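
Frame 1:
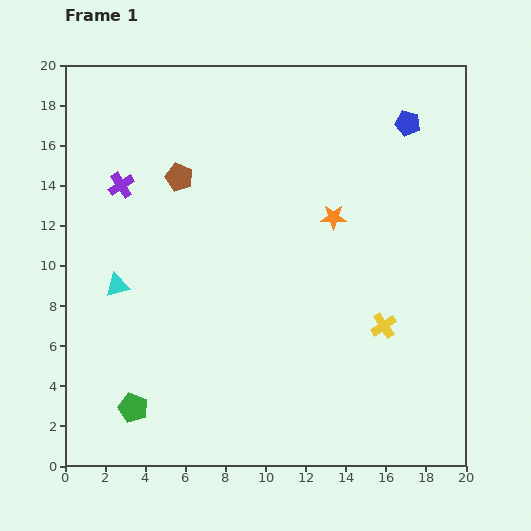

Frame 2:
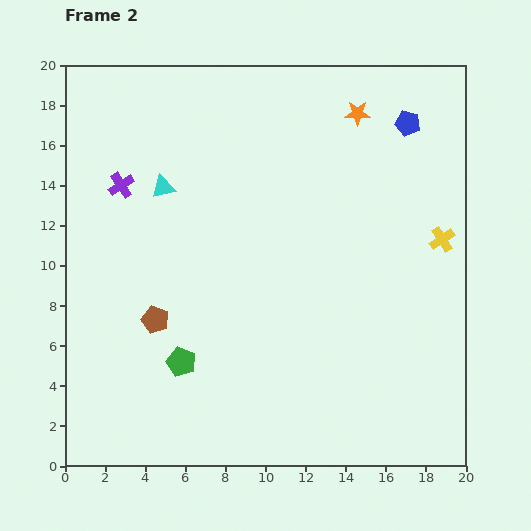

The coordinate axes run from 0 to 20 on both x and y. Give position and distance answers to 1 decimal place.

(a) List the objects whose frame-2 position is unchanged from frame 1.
the purple cross, the blue pentagon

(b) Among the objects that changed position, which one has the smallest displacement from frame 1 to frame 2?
the green pentagon

(moved 3.3)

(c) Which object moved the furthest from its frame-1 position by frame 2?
the brown pentagon

(moved 7.2; next 5.4)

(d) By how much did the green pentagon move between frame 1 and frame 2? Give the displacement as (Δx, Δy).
(2.4, 2.3)

The green pentagon was at (3.4, 2.9) in frame 1 and (5.8, 5.2) in frame 2.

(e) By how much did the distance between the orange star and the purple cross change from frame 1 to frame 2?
+1.6

Distance in frame 1: 10.7. Distance in frame 2: 12.3.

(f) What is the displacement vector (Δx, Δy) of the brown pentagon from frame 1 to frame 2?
(-1.2, -7.1)

The brown pentagon was at (5.7, 14.4) in frame 1 and (4.5, 7.3) in frame 2.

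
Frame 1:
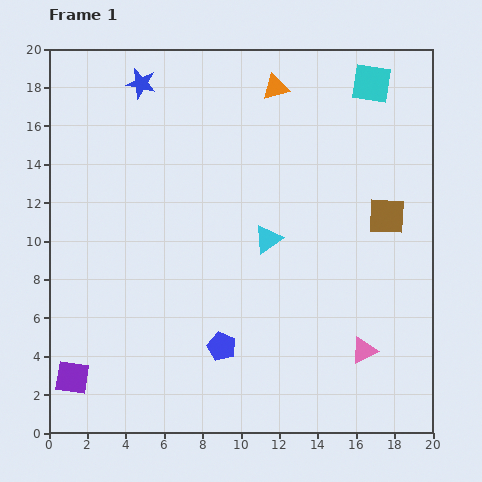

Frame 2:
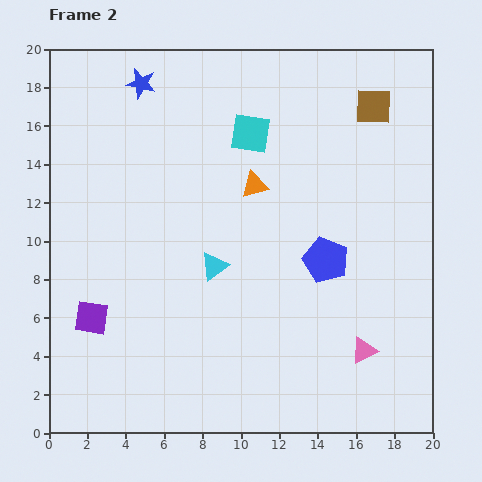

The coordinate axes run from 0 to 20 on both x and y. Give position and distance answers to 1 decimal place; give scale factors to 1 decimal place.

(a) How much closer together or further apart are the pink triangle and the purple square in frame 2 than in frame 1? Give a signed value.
-1.0

Distance in frame 1: 15.3. Distance in frame 2: 14.3.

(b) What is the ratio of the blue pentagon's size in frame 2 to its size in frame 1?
1.6×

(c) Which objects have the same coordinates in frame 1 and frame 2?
the pink triangle, the blue star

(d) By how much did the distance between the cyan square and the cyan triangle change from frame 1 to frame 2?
-2.5

Distance in frame 1: 9.7. Distance in frame 2: 7.2.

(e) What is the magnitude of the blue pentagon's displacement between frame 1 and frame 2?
7.0

The blue pentagon moved from (9.0, 4.5) to (14.4, 9.0), a distance of √(5.4² + 4.5²) ≈ 7.0.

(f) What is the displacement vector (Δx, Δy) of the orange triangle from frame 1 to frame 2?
(-1.1, -5.1)

The orange triangle was at (11.8, 18.0) in frame 1 and (10.7, 12.9) in frame 2.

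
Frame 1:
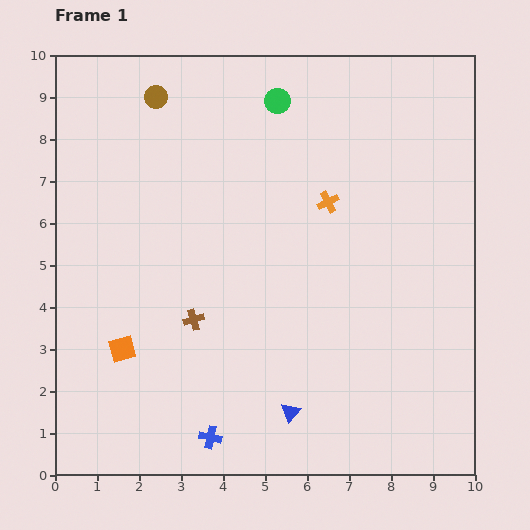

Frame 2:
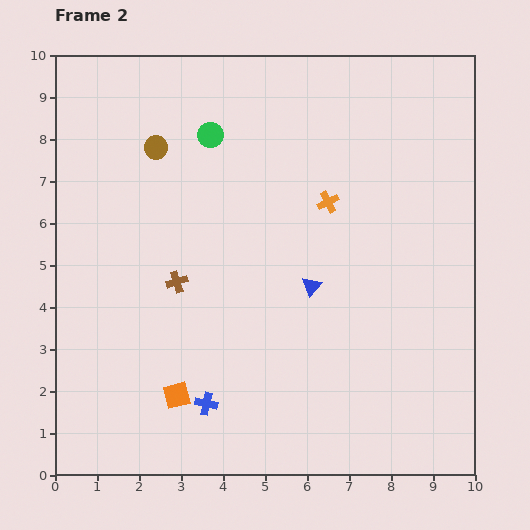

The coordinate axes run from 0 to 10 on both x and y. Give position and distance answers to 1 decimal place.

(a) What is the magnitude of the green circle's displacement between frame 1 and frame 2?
1.8

The green circle moved from (5.3, 8.9) to (3.7, 8.1), a distance of √(1.6² + 0.8²) ≈ 1.8.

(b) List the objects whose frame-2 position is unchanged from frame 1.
the orange cross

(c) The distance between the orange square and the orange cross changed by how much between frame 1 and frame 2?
-0.2

Distance in frame 1: 6.0. Distance in frame 2: 5.8.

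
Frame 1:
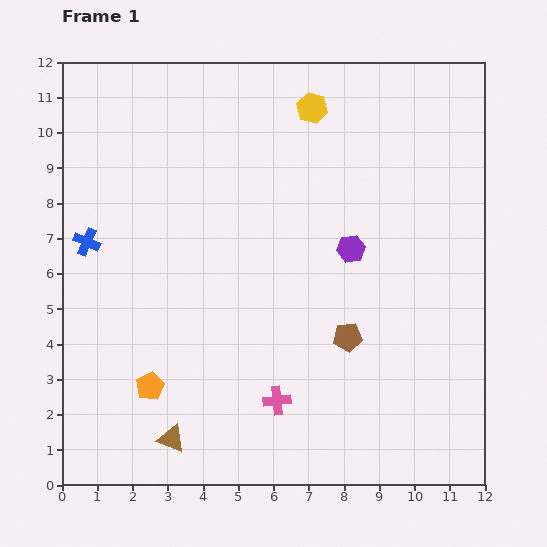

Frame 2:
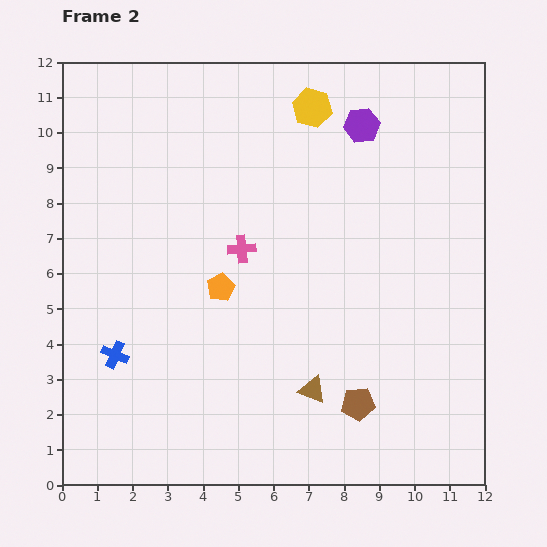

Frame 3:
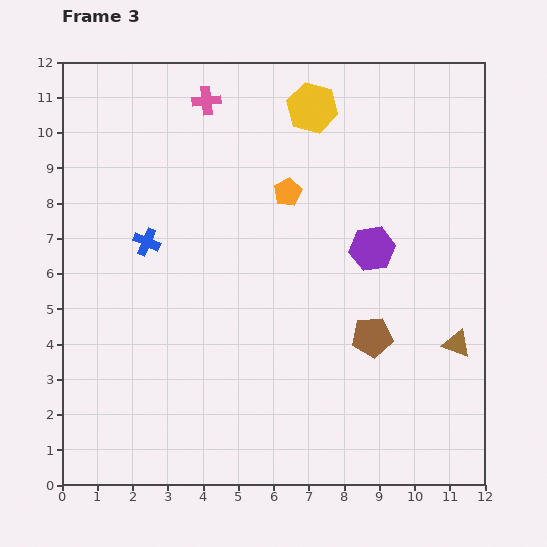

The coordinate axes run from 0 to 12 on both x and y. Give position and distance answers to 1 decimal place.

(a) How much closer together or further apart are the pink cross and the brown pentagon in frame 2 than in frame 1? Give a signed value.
+2.8

Distance in frame 1: 2.7. Distance in frame 2: 5.5.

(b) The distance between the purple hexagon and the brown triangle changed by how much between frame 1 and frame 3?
-3.8

Distance in frame 1: 7.4. Distance in frame 3: 3.6.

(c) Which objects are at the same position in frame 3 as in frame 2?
the yellow hexagon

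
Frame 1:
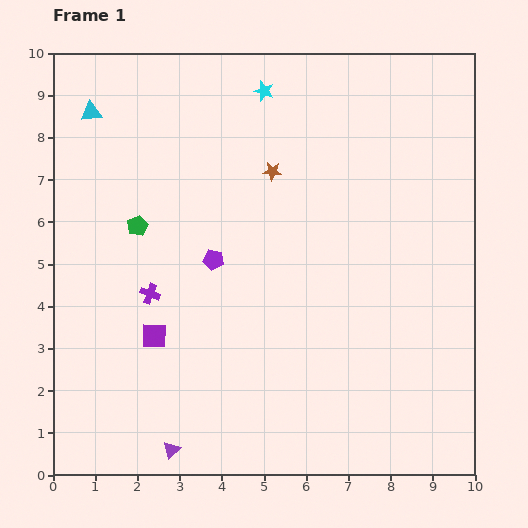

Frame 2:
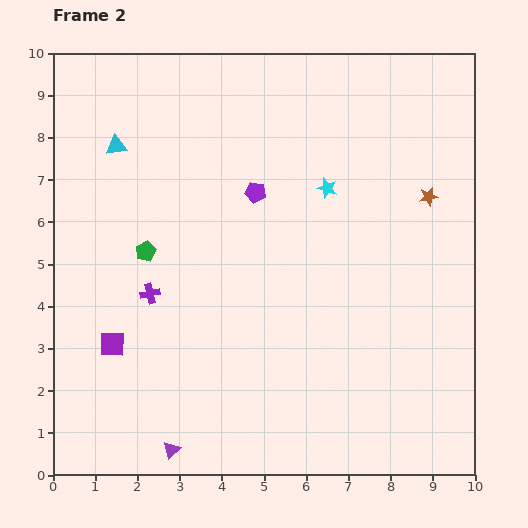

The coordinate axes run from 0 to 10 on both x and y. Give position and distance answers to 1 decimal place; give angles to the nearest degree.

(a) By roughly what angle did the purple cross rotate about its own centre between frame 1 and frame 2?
34° counter-clockwise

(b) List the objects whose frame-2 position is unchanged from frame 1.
the purple triangle, the purple cross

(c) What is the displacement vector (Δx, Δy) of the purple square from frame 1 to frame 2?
(-1.0, -0.2)

The purple square was at (2.4, 3.3) in frame 1 and (1.4, 3.1) in frame 2.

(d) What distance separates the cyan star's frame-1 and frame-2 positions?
2.7

The cyan star moved from (5.0, 9.1) to (6.5, 6.8), a distance of √(1.5² + 2.3²) ≈ 2.7.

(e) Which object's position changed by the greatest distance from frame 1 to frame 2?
the brown star

(moved 3.7; next 2.7)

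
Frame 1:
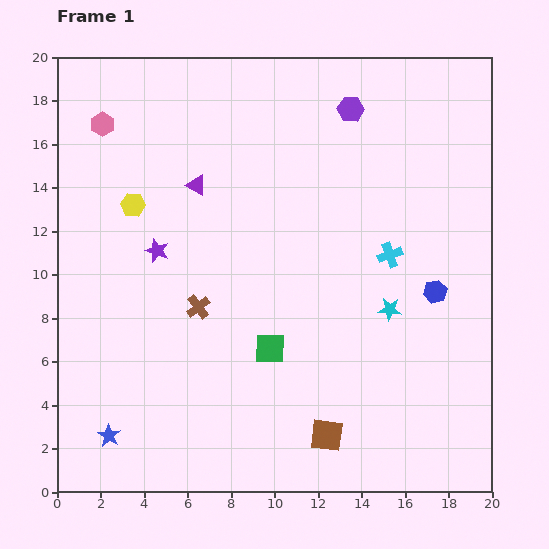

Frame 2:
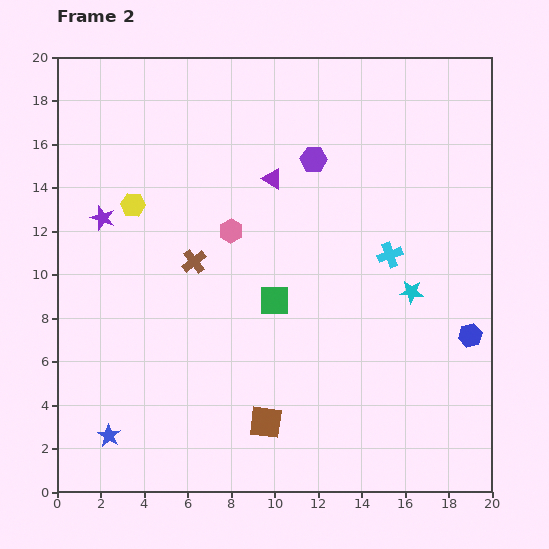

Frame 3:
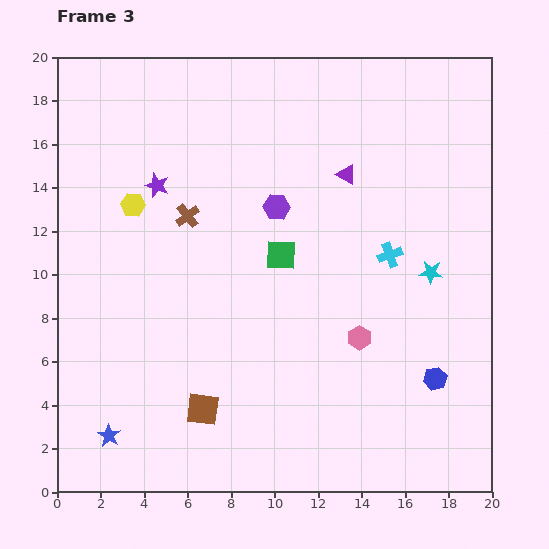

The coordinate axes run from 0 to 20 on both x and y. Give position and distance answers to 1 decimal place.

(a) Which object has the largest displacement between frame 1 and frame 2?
the pink hexagon

(moved 7.7; next 3.5)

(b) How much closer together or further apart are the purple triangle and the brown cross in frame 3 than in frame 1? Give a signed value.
+1.9

Distance in frame 1: 5.6. Distance in frame 3: 7.5.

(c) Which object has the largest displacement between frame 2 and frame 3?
the pink hexagon

(moved 7.7; next 3.4)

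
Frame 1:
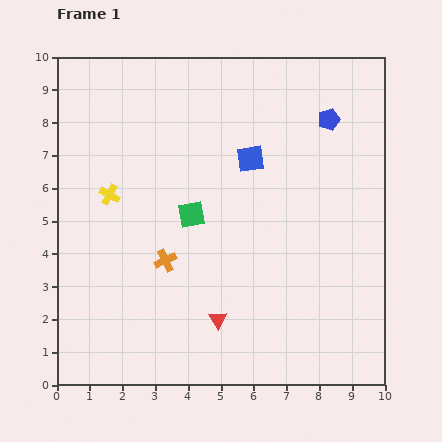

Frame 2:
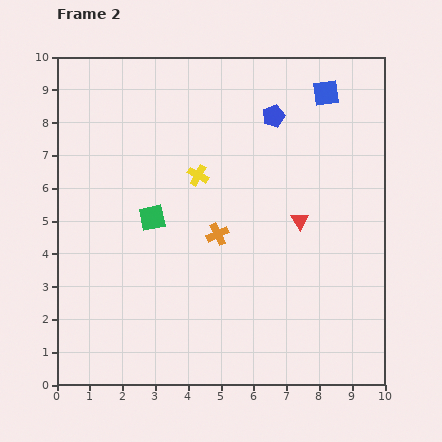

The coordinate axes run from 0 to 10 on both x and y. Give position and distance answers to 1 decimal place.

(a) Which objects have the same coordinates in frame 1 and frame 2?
none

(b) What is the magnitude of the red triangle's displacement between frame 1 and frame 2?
3.9

The red triangle moved from (4.9, 2.0) to (7.4, 5.0), a distance of √(2.5² + 3.0²) ≈ 3.9.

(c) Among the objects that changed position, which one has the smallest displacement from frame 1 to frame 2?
the green square

(moved 1.2)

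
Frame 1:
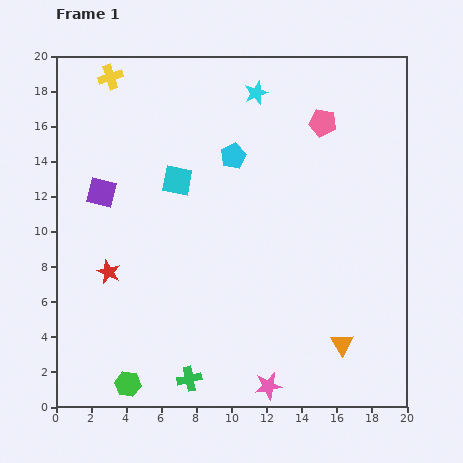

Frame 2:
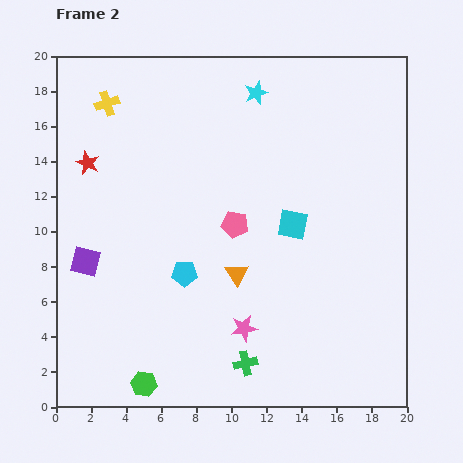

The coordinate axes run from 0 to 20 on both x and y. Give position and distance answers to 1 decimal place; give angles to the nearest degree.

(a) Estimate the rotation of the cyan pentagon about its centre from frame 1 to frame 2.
25° clockwise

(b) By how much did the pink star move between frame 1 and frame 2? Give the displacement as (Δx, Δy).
(-1.4, 3.3)

The pink star was at (12.1, 1.2) in frame 1 and (10.7, 4.5) in frame 2.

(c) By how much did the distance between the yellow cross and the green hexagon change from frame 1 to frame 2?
-1.4

Distance in frame 1: 17.5. Distance in frame 2: 16.1.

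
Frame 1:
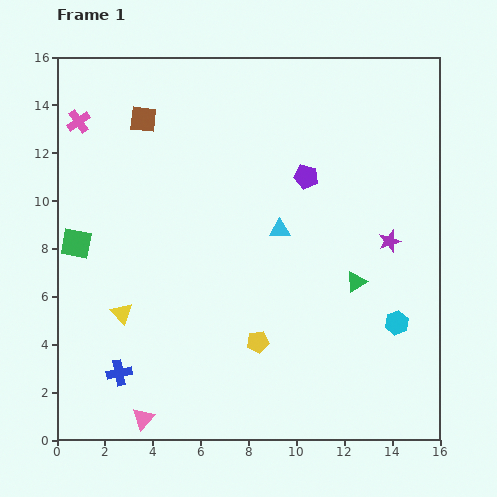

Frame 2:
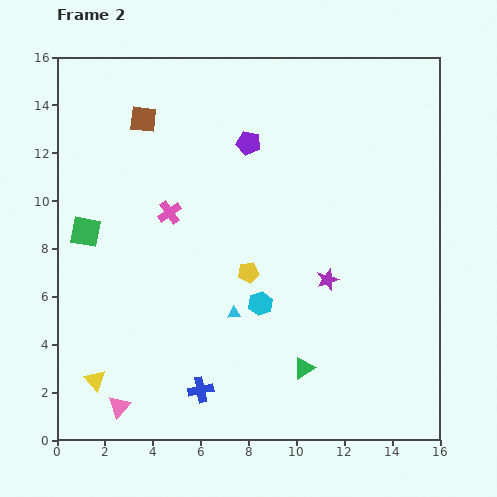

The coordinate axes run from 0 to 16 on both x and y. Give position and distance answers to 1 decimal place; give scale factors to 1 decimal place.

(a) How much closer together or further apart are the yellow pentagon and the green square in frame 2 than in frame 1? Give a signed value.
-1.6

Distance in frame 1: 8.6. Distance in frame 2: 7.0.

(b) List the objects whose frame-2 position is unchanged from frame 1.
the brown square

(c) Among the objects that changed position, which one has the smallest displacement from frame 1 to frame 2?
the green square

(moved 0.6)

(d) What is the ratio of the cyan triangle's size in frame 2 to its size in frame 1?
0.6×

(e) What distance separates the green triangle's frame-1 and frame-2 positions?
4.2

The green triangle moved from (12.5, 6.6) to (10.3, 3.0), a distance of √(2.2² + 3.6²) ≈ 4.2.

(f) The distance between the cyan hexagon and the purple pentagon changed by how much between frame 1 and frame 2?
-0.5

Distance in frame 1: 7.2. Distance in frame 2: 6.7.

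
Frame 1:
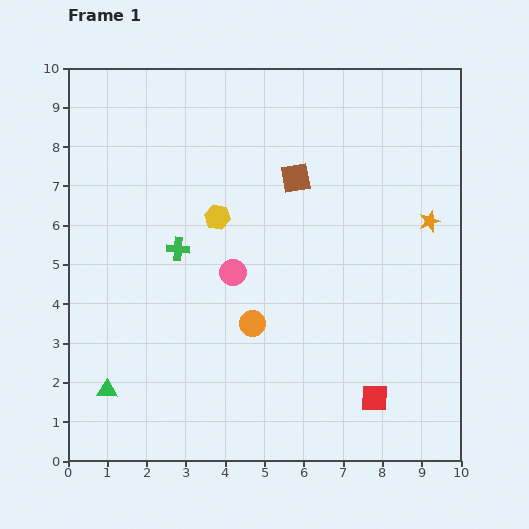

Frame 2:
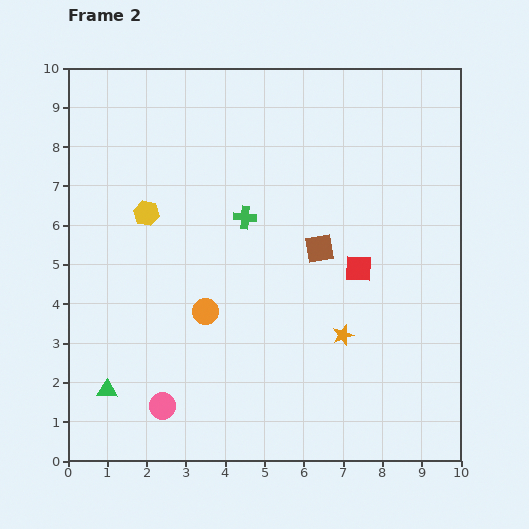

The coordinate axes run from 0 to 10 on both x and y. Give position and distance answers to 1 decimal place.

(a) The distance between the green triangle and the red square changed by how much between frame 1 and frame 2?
+0.3

Distance in frame 1: 6.8. Distance in frame 2: 7.1.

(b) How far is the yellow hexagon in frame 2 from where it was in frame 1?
1.8

The yellow hexagon moved from (3.8, 6.2) to (2.0, 6.3), a distance of √(1.8² + 0.1²) ≈ 1.8.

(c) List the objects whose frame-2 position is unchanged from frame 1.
the green triangle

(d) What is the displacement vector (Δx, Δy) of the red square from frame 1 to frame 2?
(-0.4, 3.3)

The red square was at (7.8, 1.6) in frame 1 and (7.4, 4.9) in frame 2.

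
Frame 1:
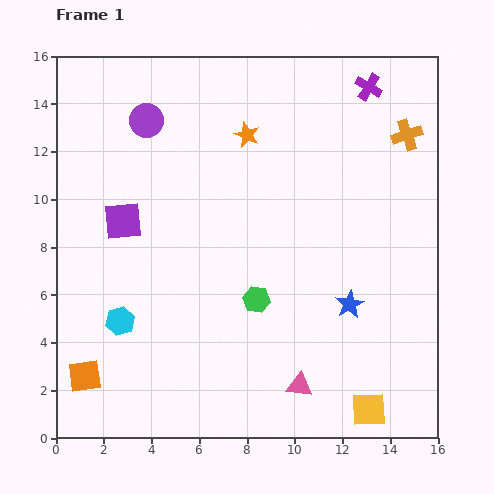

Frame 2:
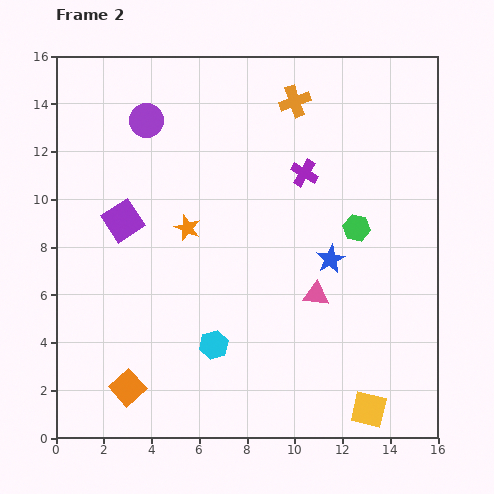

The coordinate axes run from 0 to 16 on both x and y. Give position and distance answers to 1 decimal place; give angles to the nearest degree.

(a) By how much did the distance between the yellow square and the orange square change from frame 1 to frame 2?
-1.9

Distance in frame 1: 12.0. Distance in frame 2: 10.1.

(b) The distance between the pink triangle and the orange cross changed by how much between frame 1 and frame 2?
-3.3

Distance in frame 1: 11.4. Distance in frame 2: 8.1.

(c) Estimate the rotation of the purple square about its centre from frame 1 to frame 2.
28° counter-clockwise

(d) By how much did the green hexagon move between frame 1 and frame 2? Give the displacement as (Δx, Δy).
(4.2, 3.0)

The green hexagon was at (8.4, 5.8) in frame 1 and (12.6, 8.8) in frame 2.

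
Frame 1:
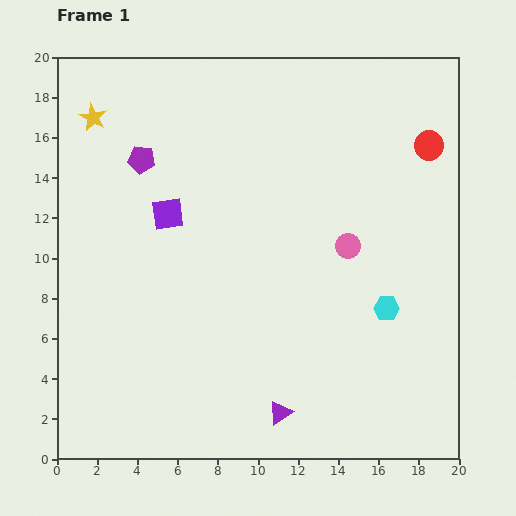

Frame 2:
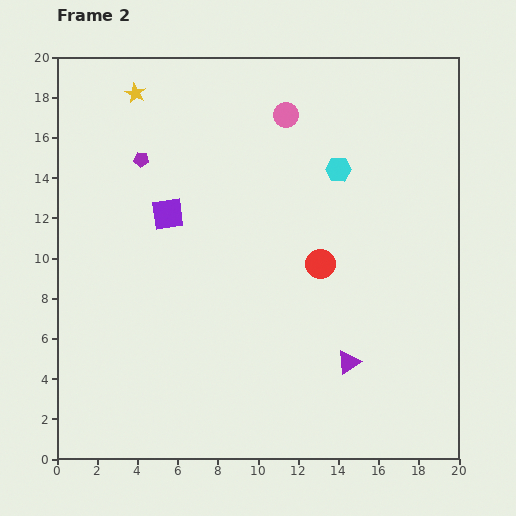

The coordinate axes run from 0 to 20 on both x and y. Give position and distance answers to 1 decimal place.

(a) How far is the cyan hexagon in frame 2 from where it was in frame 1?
7.3

The cyan hexagon moved from (16.4, 7.5) to (14.0, 14.4), a distance of √(2.4² + 6.9²) ≈ 7.3.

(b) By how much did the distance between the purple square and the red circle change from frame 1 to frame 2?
-5.4

Distance in frame 1: 13.4. Distance in frame 2: 8.0.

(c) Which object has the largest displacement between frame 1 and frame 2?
the red circle

(moved 8.0; next 7.3)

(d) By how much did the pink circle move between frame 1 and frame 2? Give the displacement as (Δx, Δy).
(-3.1, 6.5)

The pink circle was at (14.5, 10.6) in frame 1 and (11.4, 17.1) in frame 2.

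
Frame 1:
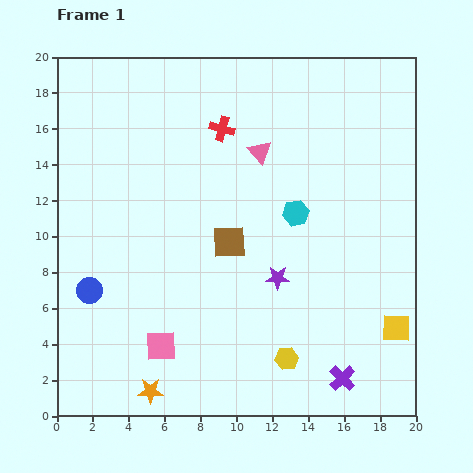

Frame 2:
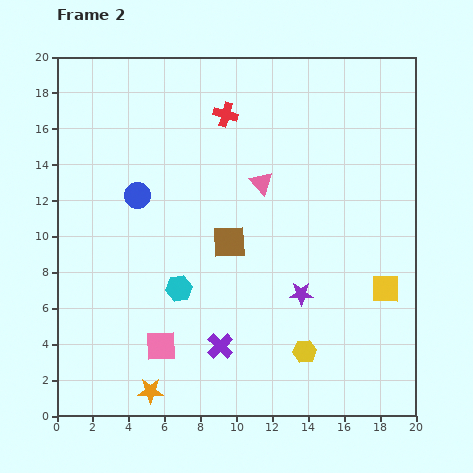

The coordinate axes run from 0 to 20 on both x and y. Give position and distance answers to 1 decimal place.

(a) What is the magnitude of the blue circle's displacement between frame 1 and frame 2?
5.9

The blue circle moved from (1.8, 7.0) to (4.5, 12.3), a distance of √(2.7² + 5.3²) ≈ 5.9.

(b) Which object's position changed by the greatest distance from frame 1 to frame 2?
the cyan hexagon

(moved 7.7; next 7.0)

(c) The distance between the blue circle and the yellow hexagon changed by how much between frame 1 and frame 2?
+1.1

Distance in frame 1: 11.6. Distance in frame 2: 12.7.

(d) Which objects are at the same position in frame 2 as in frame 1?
the orange star, the brown square, the pink square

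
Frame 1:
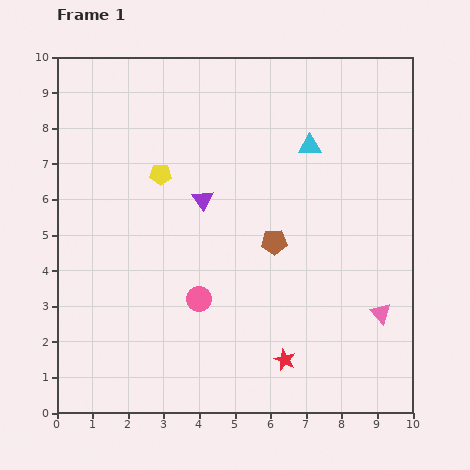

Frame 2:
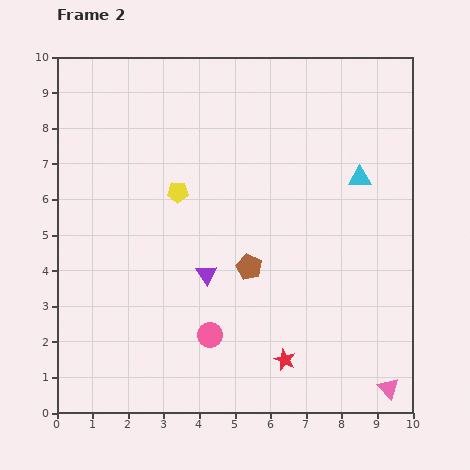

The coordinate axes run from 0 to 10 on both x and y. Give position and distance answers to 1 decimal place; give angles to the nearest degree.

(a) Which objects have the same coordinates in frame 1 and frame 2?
the red star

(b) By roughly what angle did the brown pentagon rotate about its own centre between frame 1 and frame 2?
28° clockwise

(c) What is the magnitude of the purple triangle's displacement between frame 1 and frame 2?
2.1

The purple triangle moved from (4.1, 6.0) to (4.2, 3.9), a distance of √(0.1² + 2.1²) ≈ 2.1.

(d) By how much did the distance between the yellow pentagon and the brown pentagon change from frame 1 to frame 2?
-0.8

Distance in frame 1: 3.7. Distance in frame 2: 2.9.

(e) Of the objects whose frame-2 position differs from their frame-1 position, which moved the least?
the yellow pentagon

(moved 0.7)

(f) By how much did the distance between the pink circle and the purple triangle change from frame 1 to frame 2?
-1.1

Distance in frame 1: 2.8. Distance in frame 2: 1.7.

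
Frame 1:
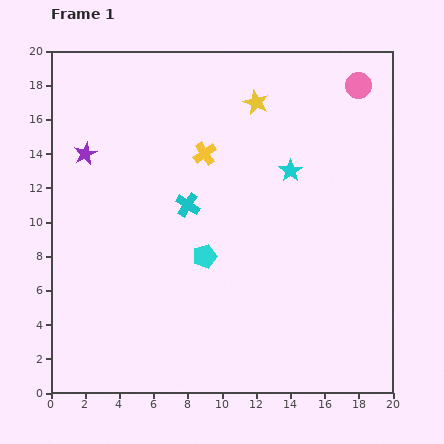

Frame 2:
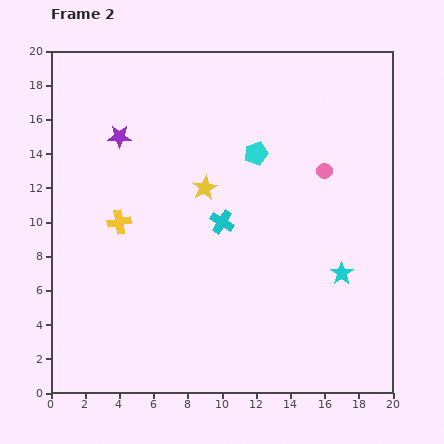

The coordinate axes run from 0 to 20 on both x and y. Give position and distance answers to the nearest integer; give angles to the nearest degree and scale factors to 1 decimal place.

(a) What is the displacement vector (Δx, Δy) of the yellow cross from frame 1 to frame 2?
(-5, -4)

The yellow cross was at (9, 14) in frame 1 and (4, 10) in frame 2.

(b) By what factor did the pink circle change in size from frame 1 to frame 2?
0.6×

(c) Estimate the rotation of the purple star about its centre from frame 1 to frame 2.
26° clockwise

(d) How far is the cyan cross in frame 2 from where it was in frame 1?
2

The cyan cross moved from (8, 11) to (10, 10), a distance of √(2² + 1²) ≈ 2.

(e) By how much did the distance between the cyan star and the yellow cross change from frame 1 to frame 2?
+8

Distance in frame 1: 5. Distance in frame 2: 13.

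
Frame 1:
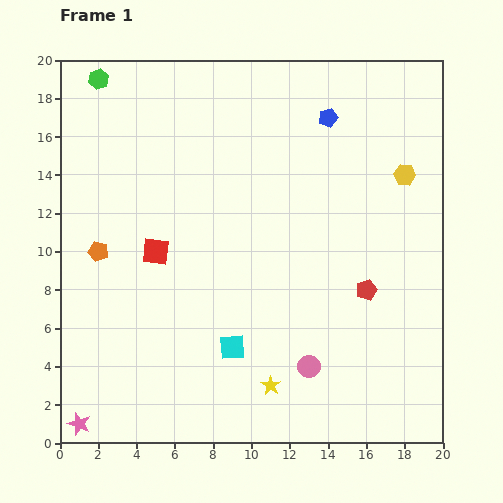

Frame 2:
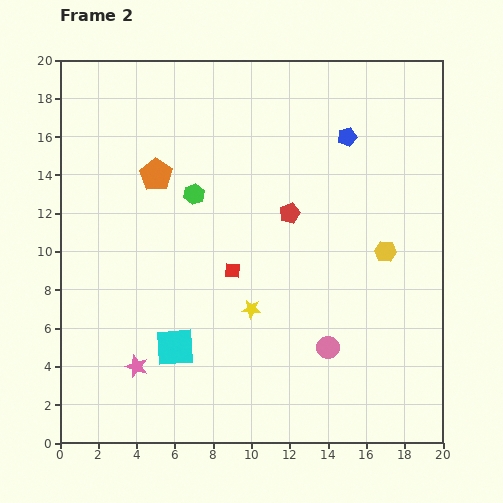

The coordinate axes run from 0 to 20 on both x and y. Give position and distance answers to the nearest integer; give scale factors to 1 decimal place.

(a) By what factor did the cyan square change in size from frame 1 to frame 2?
1.5×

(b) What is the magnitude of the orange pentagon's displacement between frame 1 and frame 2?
5

The orange pentagon moved from (2, 10) to (5, 14), a distance of √(3² + 4²) ≈ 5.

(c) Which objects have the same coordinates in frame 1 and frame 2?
none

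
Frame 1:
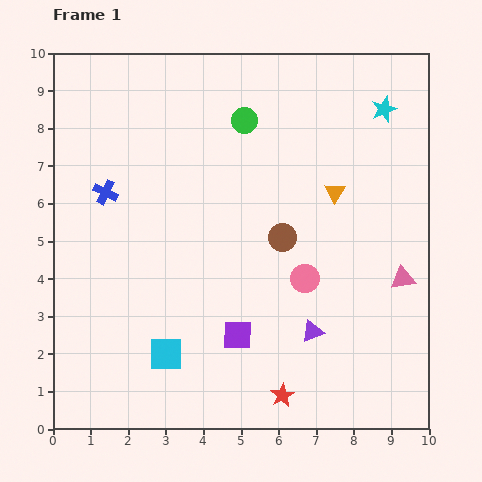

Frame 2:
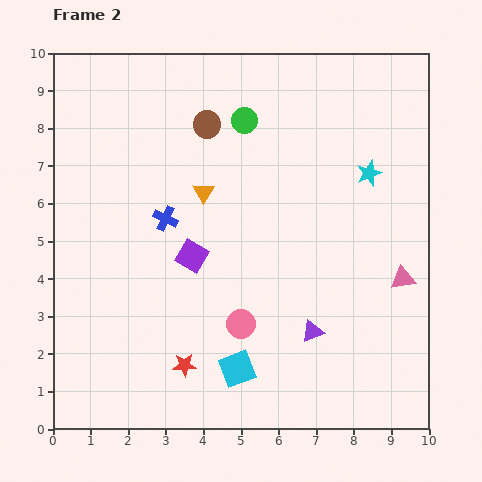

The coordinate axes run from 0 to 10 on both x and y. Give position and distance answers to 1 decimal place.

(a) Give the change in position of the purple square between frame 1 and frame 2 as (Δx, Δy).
(-1.2, 2.1)

The purple square was at (4.9, 2.5) in frame 1 and (3.7, 4.6) in frame 2.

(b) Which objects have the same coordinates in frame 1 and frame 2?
the green circle, the pink triangle, the purple triangle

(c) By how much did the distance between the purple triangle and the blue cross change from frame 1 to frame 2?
-1.7

Distance in frame 1: 6.6. Distance in frame 2: 4.9.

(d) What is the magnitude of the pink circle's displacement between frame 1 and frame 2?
2.1

The pink circle moved from (6.7, 4.0) to (5.0, 2.8), a distance of √(1.7² + 1.2²) ≈ 2.1.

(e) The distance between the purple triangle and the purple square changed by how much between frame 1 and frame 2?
+1.8

Distance in frame 1: 2.0. Distance in frame 2: 3.8.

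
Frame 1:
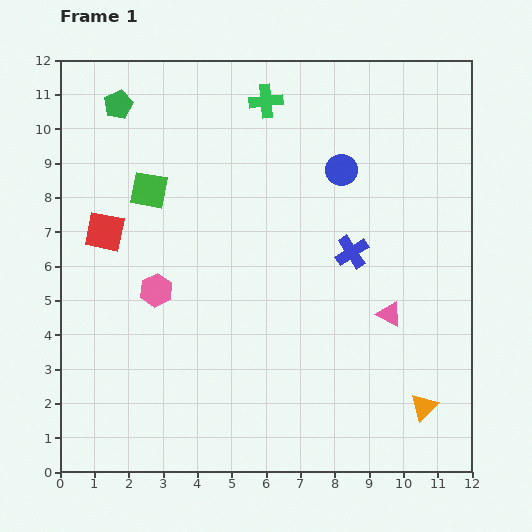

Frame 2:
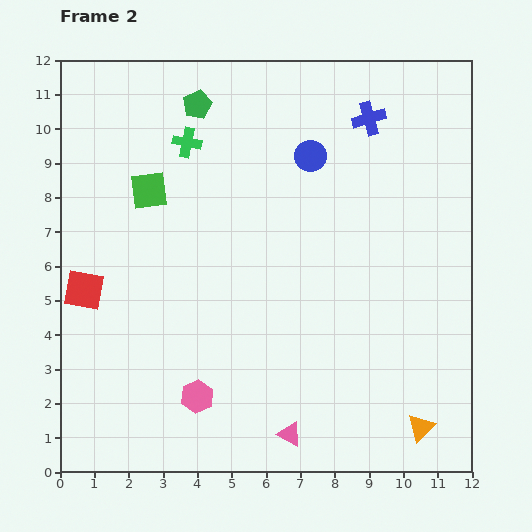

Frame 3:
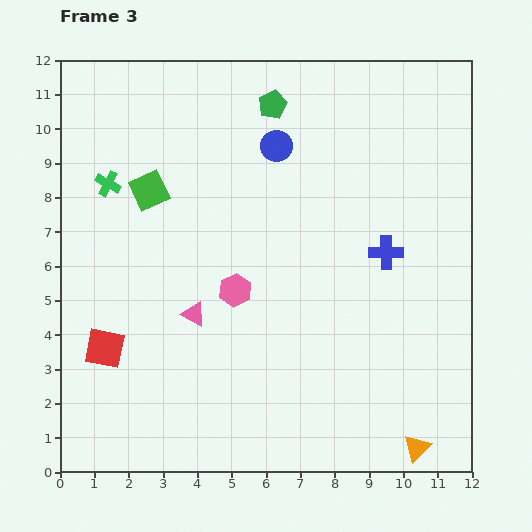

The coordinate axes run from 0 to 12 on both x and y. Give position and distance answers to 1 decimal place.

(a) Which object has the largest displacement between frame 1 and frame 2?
the pink triangle

(moved 4.5; next 3.9)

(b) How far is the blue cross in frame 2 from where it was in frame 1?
3.9

The blue cross moved from (8.5, 6.4) to (9.0, 10.3), a distance of √(0.5² + 3.9²) ≈ 3.9.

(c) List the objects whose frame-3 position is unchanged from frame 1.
the green square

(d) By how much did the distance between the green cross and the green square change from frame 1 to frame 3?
-3.1

Distance in frame 1: 4.3. Distance in frame 3: 1.2.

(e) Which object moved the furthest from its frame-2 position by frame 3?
the pink triangle

(moved 4.5; next 3.9)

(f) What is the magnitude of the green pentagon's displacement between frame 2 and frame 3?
2.2

The green pentagon moved from (4.0, 10.7) to (6.2, 10.7), a distance of √(2.2² + 0.0²) ≈ 2.2.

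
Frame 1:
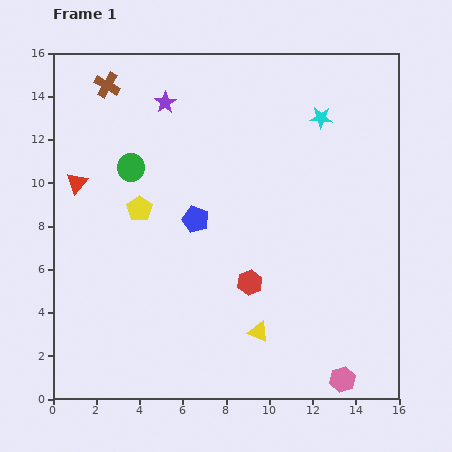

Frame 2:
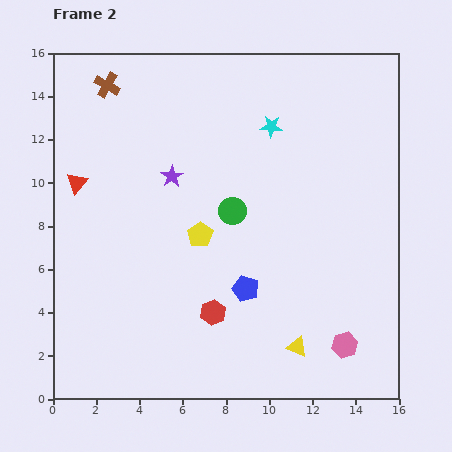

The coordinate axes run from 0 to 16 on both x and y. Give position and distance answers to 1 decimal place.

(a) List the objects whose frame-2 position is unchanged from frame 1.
the brown cross, the red triangle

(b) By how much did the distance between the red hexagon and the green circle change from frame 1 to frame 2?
-2.8

Distance in frame 1: 7.6. Distance in frame 2: 4.8.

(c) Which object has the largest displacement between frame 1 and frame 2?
the green circle

(moved 5.1; next 3.9)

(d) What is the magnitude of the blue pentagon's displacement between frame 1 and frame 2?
3.9

The blue pentagon moved from (6.6, 8.3) to (8.9, 5.1), a distance of √(2.3² + 3.2²) ≈ 3.9.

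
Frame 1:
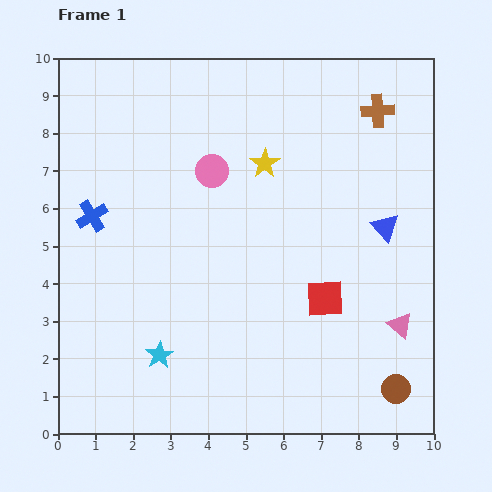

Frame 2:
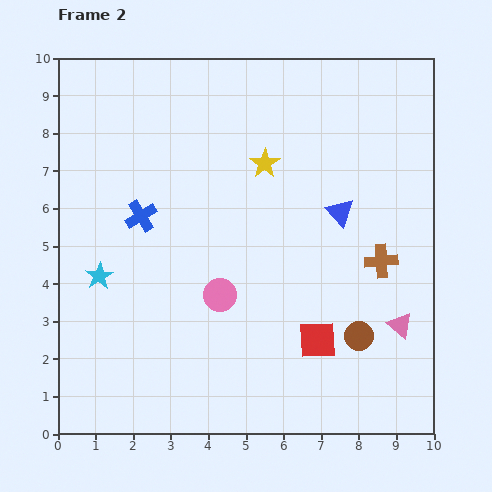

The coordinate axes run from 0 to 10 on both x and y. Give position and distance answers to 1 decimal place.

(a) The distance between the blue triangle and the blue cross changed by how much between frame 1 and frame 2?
-2.5

Distance in frame 1: 7.8. Distance in frame 2: 5.3.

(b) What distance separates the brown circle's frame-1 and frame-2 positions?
1.7

The brown circle moved from (9.0, 1.2) to (8.0, 2.6), a distance of √(1.0² + 1.4²) ≈ 1.7.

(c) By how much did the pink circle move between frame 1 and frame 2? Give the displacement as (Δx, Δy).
(0.2, -3.3)

The pink circle was at (4.1, 7.0) in frame 1 and (4.3, 3.7) in frame 2.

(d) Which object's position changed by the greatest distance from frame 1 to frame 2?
the brown cross

(moved 4.0; next 3.3)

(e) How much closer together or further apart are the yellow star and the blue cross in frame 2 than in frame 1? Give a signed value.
-1.2

Distance in frame 1: 4.8. Distance in frame 2: 3.6.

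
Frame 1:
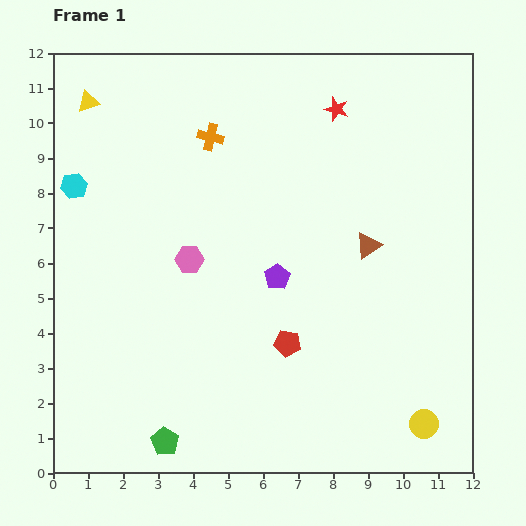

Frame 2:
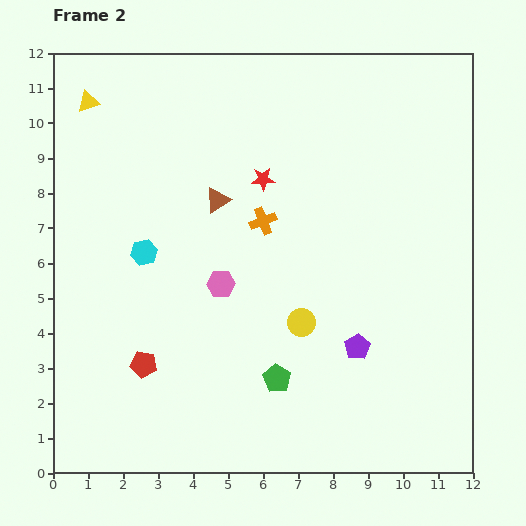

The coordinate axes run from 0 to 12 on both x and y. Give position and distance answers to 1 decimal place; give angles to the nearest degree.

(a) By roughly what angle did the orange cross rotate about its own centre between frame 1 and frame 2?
34° counter-clockwise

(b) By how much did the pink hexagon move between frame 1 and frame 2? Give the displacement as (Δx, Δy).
(0.9, -0.7)

The pink hexagon was at (3.9, 6.1) in frame 1 and (4.8, 5.4) in frame 2.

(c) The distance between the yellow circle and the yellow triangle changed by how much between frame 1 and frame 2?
-4.5

Distance in frame 1: 13.3. Distance in frame 2: 8.8.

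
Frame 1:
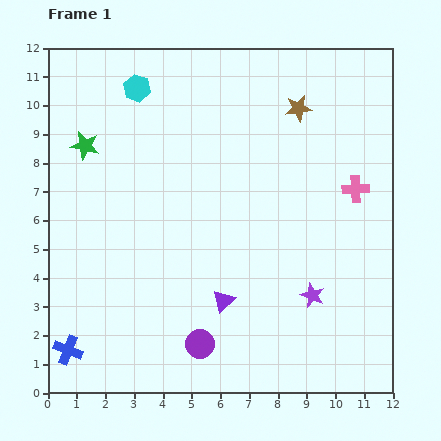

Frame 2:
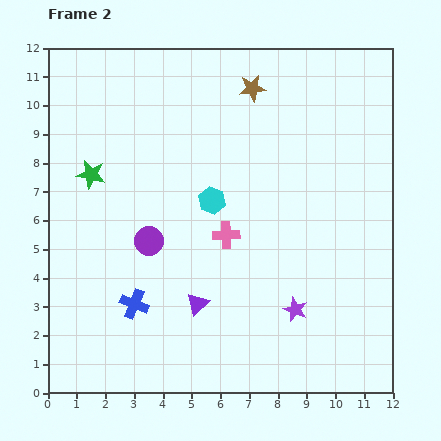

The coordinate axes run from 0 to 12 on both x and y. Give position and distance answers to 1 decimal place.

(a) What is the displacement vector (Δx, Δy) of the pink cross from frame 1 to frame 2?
(-4.5, -1.6)

The pink cross was at (10.7, 7.1) in frame 1 and (6.2, 5.5) in frame 2.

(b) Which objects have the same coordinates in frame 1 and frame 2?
none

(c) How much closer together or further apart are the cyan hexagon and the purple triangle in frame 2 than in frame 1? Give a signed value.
-4.4

Distance in frame 1: 8.0. Distance in frame 2: 3.6.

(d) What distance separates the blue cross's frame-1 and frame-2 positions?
2.8

The blue cross moved from (0.7, 1.5) to (3.0, 3.1), a distance of √(2.3² + 1.6²) ≈ 2.8.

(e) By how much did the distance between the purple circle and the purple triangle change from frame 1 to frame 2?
+1.1

Distance in frame 1: 1.7. Distance in frame 2: 2.8.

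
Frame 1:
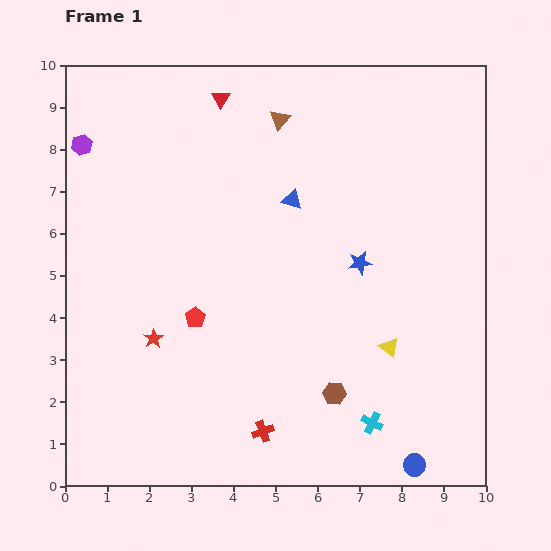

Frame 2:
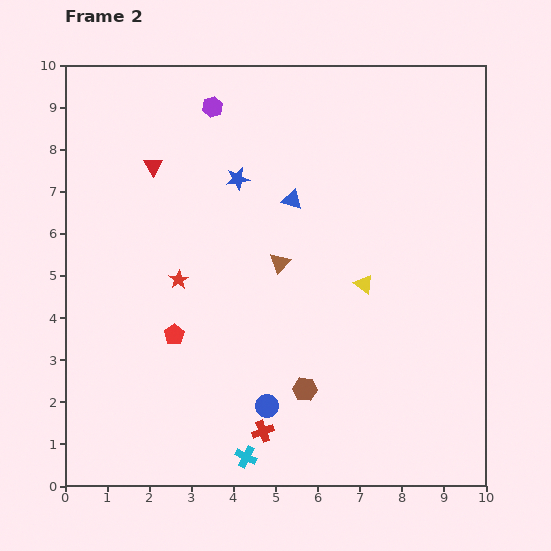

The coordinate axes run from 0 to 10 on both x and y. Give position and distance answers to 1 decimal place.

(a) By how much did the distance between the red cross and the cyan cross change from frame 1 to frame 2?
-1.9

Distance in frame 1: 2.6. Distance in frame 2: 0.7.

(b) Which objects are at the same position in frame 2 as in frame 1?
the red cross, the blue triangle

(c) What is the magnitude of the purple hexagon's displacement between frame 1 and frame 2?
3.2

The purple hexagon moved from (0.4, 8.1) to (3.5, 9.0), a distance of √(3.1² + 0.9²) ≈ 3.2.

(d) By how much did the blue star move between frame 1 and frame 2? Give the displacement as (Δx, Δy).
(-2.9, 2.0)

The blue star was at (7.0, 5.3) in frame 1 and (4.1, 7.3) in frame 2.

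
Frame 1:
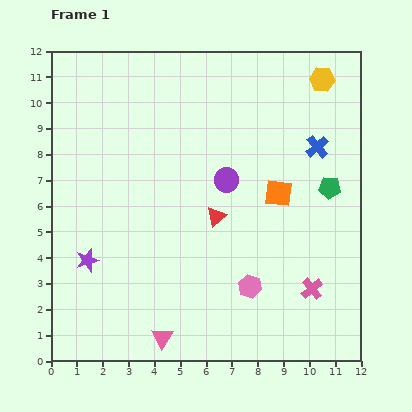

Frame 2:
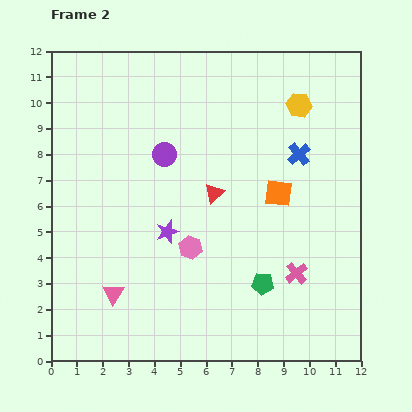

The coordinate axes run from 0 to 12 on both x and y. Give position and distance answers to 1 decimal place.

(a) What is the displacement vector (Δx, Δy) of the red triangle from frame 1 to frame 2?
(-0.1, 0.9)

The red triangle was at (6.4, 5.6) in frame 1 and (6.3, 6.5) in frame 2.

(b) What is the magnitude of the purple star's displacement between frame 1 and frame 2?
3.3

The purple star moved from (1.4, 3.9) to (4.5, 5.0), a distance of √(3.1² + 1.1²) ≈ 3.3.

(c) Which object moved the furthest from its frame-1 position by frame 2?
the green pentagon

(moved 4.5; next 3.3)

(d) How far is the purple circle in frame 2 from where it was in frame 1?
2.6

The purple circle moved from (6.8, 7.0) to (4.4, 8.0), a distance of √(2.4² + 1.0²) ≈ 2.6.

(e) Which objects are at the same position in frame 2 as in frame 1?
the orange square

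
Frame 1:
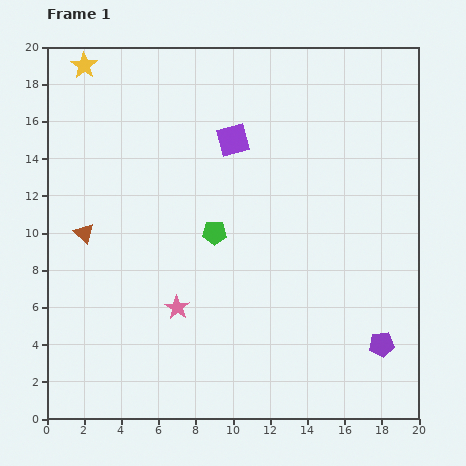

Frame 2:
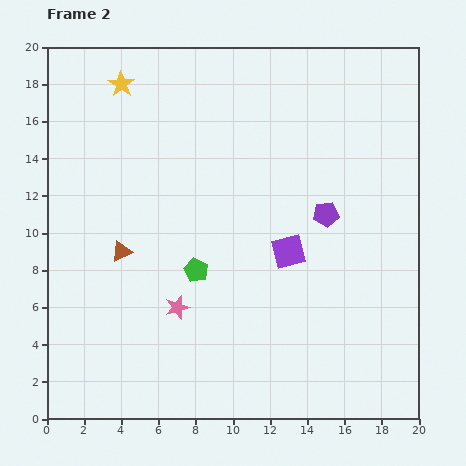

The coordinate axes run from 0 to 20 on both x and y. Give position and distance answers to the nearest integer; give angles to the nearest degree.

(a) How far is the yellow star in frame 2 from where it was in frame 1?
2

The yellow star moved from (2, 19) to (4, 18), a distance of √(2² + 1²) ≈ 2.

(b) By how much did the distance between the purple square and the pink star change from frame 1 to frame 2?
-2

Distance in frame 1: 9. Distance in frame 2: 7.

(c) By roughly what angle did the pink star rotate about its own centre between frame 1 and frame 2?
22° clockwise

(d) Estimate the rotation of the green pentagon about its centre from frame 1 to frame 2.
25° clockwise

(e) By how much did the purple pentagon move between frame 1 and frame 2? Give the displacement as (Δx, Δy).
(-3, 7)

The purple pentagon was at (18, 4) in frame 1 and (15, 11) in frame 2.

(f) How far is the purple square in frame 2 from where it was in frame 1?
7

The purple square moved from (10, 15) to (13, 9), a distance of √(3² + 6²) ≈ 7.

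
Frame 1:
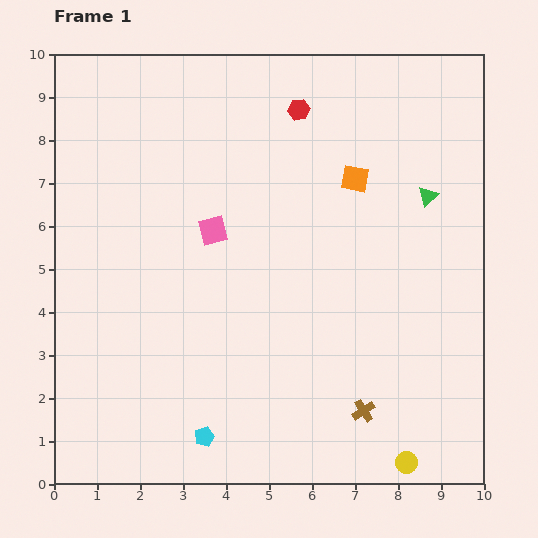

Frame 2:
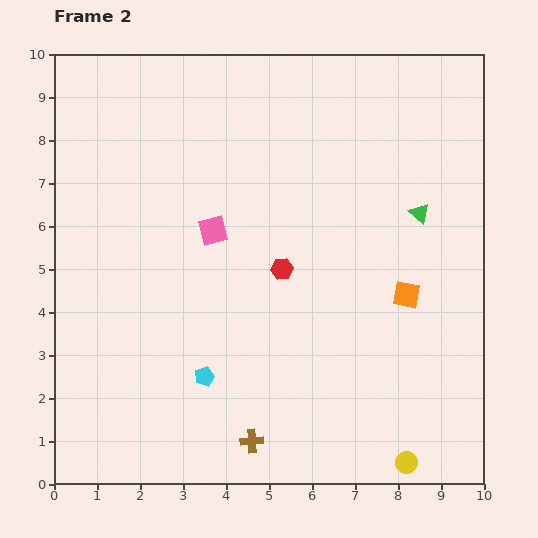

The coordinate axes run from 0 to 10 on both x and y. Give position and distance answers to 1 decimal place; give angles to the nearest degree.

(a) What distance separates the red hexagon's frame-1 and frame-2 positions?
3.7

The red hexagon moved from (5.7, 8.7) to (5.3, 5.0), a distance of √(0.4² + 3.7²) ≈ 3.7.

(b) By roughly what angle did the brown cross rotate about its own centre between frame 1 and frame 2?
29° clockwise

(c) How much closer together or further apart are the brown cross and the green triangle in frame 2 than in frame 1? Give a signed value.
+1.4

Distance in frame 1: 5.2. Distance in frame 2: 6.6.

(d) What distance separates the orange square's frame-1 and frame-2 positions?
3.0

The orange square moved from (7.0, 7.1) to (8.2, 4.4), a distance of √(1.2² + 2.7²) ≈ 3.0.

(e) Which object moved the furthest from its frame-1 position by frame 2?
the red hexagon

(moved 3.7; next 3.0)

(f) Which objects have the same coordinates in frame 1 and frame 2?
the yellow circle, the pink square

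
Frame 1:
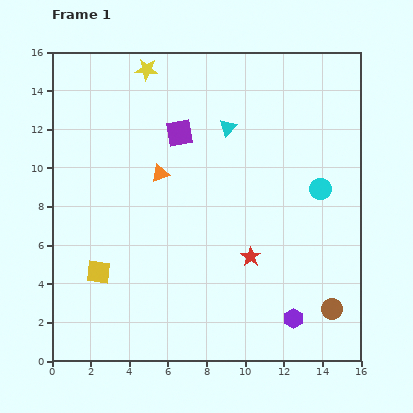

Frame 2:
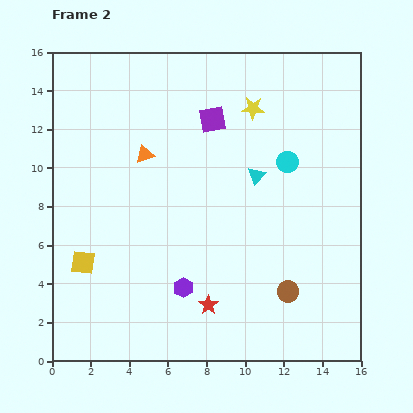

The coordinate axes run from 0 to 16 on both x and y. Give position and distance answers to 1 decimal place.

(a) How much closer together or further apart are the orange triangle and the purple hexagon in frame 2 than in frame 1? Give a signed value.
-3.0

Distance in frame 1: 10.2. Distance in frame 2: 7.2.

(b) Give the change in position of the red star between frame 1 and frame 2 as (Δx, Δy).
(-2.2, -2.5)

The red star was at (10.3, 5.4) in frame 1 and (8.1, 2.9) in frame 2.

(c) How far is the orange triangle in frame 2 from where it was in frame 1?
1.3

The orange triangle moved from (5.6, 9.7) to (4.8, 10.7), a distance of √(0.8² + 1.0²) ≈ 1.3.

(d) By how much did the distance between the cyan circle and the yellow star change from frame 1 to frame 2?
-7.6

Distance in frame 1: 10.9. Distance in frame 2: 3.3.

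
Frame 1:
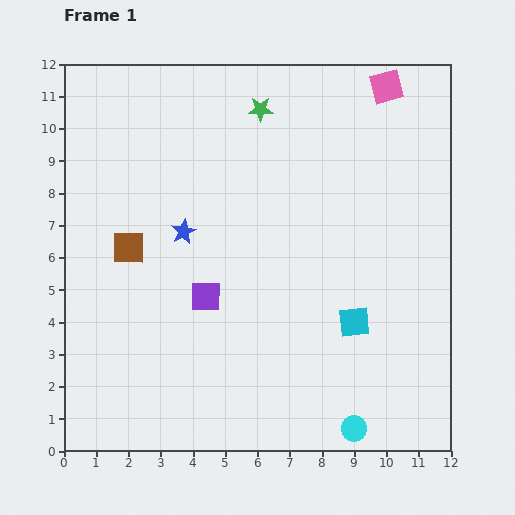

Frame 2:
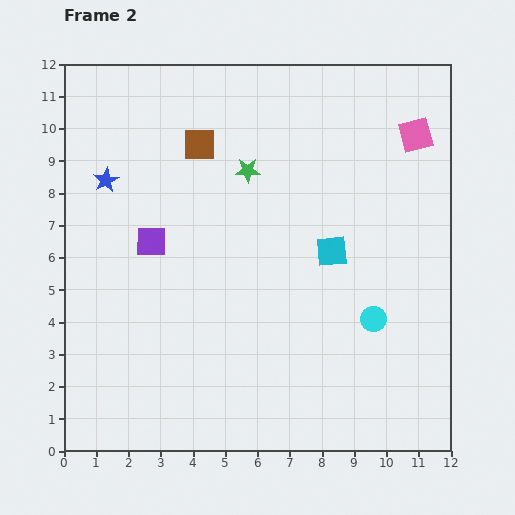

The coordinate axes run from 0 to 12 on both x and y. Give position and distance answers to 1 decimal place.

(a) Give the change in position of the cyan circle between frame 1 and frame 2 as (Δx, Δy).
(0.6, 3.4)

The cyan circle was at (9.0, 0.7) in frame 1 and (9.6, 4.1) in frame 2.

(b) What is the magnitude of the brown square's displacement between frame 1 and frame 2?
3.9

The brown square moved from (2.0, 6.3) to (4.2, 9.5), a distance of √(2.2² + 3.2²) ≈ 3.9.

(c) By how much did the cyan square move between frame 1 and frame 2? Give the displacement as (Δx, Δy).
(-0.7, 2.2)

The cyan square was at (9.0, 4.0) in frame 1 and (8.3, 6.2) in frame 2.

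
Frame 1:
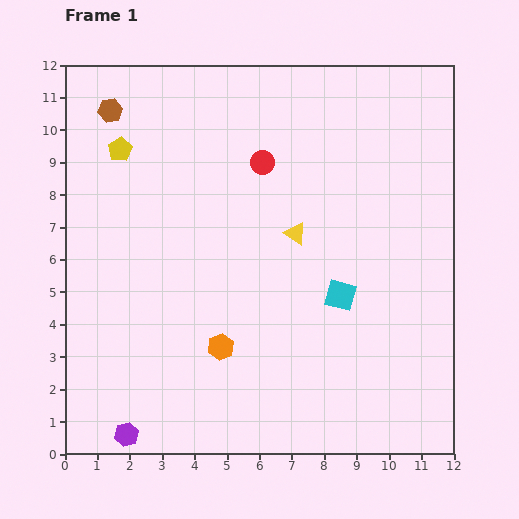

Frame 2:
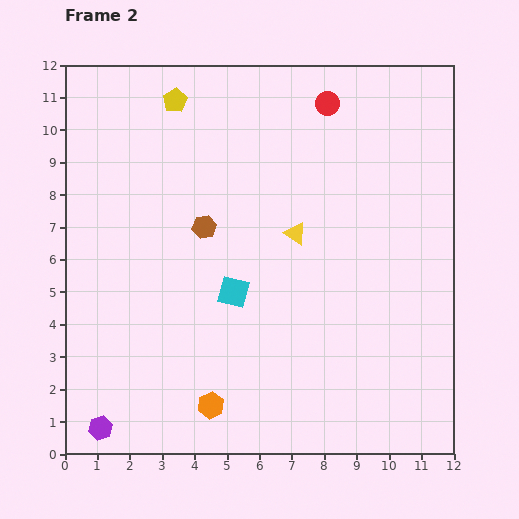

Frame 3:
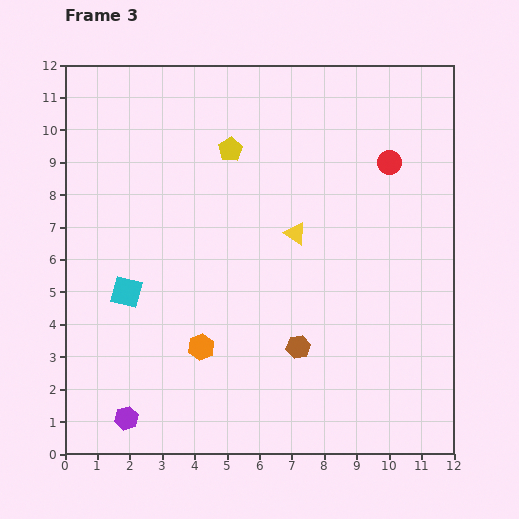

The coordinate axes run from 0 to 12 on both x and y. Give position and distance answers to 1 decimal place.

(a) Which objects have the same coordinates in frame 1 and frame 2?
the yellow triangle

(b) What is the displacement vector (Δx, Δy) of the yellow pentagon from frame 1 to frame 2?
(1.7, 1.5)

The yellow pentagon was at (1.7, 9.4) in frame 1 and (3.4, 10.9) in frame 2.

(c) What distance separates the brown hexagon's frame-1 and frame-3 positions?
9.3

The brown hexagon moved from (1.4, 10.6) to (7.2, 3.3), a distance of √(5.8² + 7.3²) ≈ 9.3.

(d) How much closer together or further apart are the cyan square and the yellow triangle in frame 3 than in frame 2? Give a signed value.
+2.9

Distance in frame 2: 2.6. Distance in frame 3: 5.5.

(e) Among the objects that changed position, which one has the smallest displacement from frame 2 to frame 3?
the purple hexagon

(moved 0.9)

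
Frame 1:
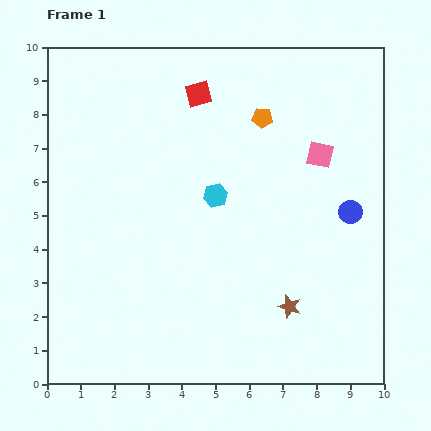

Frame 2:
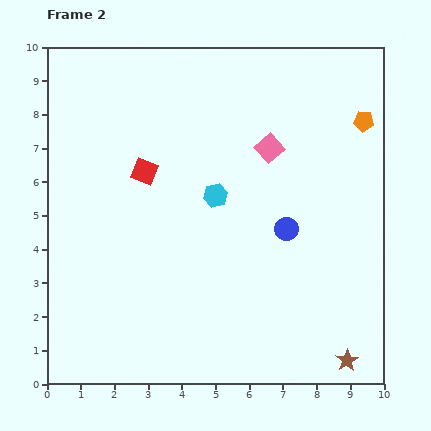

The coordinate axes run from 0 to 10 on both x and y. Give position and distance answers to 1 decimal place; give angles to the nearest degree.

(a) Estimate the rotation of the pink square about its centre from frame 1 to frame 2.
38° clockwise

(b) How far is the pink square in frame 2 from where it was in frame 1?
1.5

The pink square moved from (8.1, 6.8) to (6.6, 7.0), a distance of √(1.5² + 0.2²) ≈ 1.5.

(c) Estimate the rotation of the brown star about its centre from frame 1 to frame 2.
22° clockwise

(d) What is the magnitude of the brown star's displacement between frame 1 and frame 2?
2.3

The brown star moved from (7.2, 2.3) to (8.9, 0.7), a distance of √(1.7² + 1.6²) ≈ 2.3.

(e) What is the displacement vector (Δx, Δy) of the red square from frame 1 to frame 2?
(-1.6, -2.3)

The red square was at (4.5, 8.6) in frame 1 and (2.9, 6.3) in frame 2.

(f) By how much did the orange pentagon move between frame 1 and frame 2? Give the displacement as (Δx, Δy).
(3.0, -0.1)

The orange pentagon was at (6.4, 7.9) in frame 1 and (9.4, 7.8) in frame 2.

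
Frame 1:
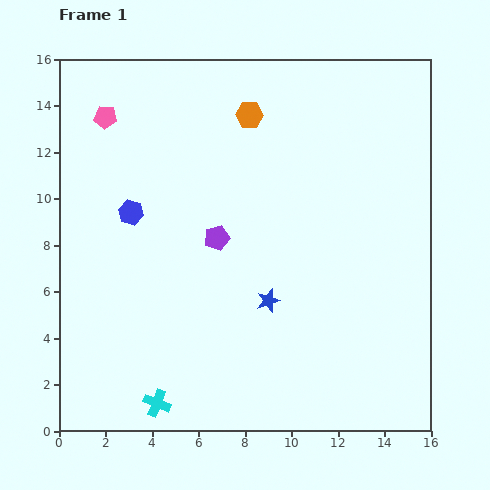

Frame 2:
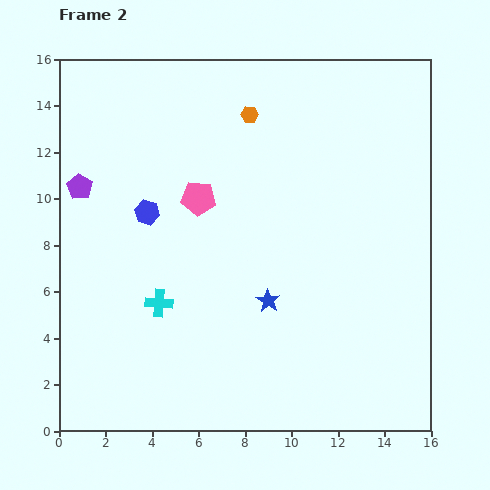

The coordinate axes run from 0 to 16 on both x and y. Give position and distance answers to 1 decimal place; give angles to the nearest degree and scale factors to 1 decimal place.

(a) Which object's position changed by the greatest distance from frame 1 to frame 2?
the purple pentagon

(moved 6.3; next 5.3)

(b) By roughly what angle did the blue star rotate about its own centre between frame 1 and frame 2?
23° counter-clockwise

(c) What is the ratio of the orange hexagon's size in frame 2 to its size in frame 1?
0.6×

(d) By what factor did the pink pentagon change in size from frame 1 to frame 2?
1.5×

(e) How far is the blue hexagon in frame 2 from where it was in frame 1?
0.7

The blue hexagon moved from (3.1, 9.4) to (3.8, 9.4), a distance of √(0.7² + 0.0²) ≈ 0.7.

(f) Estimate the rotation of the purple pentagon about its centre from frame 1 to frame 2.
24° counter-clockwise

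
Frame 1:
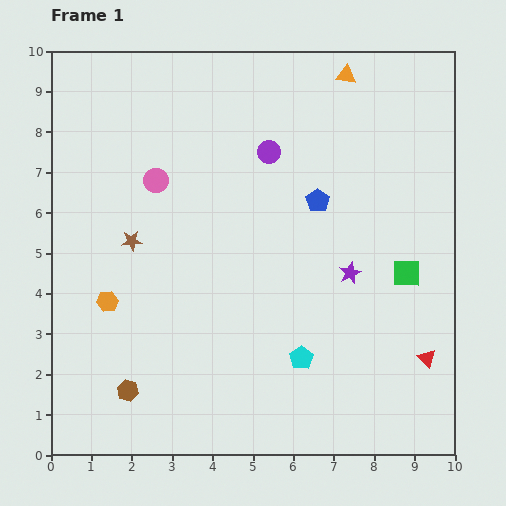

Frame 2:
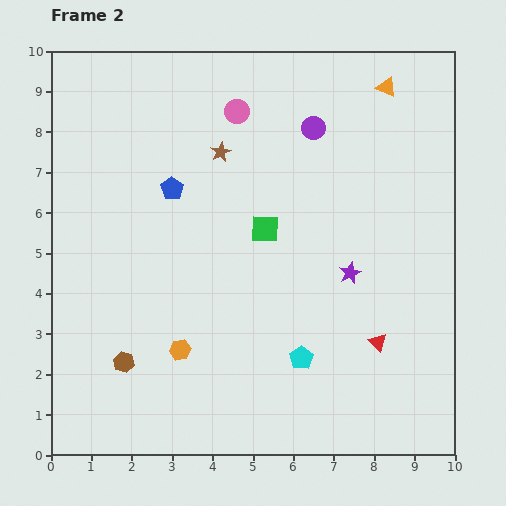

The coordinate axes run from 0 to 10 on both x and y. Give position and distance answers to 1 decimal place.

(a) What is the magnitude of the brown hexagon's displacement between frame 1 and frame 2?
0.7

The brown hexagon moved from (1.9, 1.6) to (1.8, 2.3), a distance of √(0.1² + 0.7²) ≈ 0.7.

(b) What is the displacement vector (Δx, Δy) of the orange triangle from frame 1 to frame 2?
(1.0, -0.3)

The orange triangle was at (7.3, 9.4) in frame 1 and (8.3, 9.1) in frame 2.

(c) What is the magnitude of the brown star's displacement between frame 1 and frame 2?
3.1

The brown star moved from (2.0, 5.3) to (4.2, 7.5), a distance of √(2.2² + 2.2²) ≈ 3.1.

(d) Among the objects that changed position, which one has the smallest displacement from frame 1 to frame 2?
the brown hexagon

(moved 0.7)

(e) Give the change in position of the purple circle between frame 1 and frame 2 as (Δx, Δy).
(1.1, 0.6)

The purple circle was at (5.4, 7.5) in frame 1 and (6.5, 8.1) in frame 2.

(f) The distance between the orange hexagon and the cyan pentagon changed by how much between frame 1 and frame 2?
-2.0

Distance in frame 1: 5.0. Distance in frame 2: 3.0.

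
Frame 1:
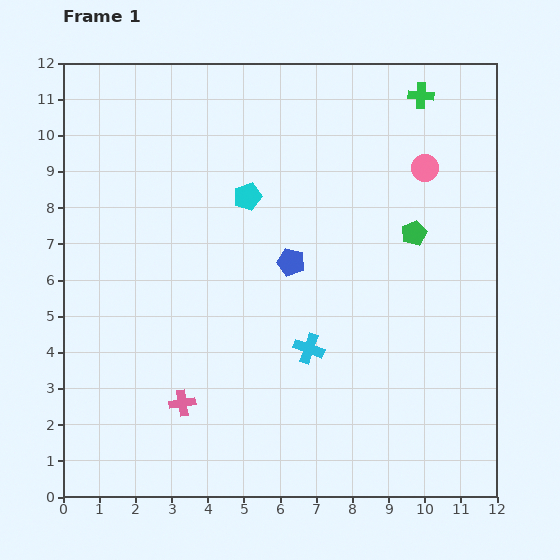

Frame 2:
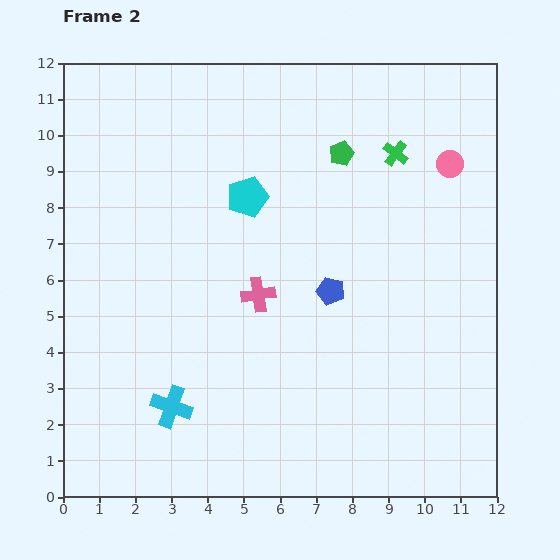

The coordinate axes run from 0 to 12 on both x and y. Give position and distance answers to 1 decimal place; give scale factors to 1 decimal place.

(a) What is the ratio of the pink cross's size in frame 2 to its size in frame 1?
1.3×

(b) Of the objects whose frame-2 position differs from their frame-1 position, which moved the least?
the pink circle

(moved 0.7)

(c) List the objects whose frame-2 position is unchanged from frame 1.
the cyan pentagon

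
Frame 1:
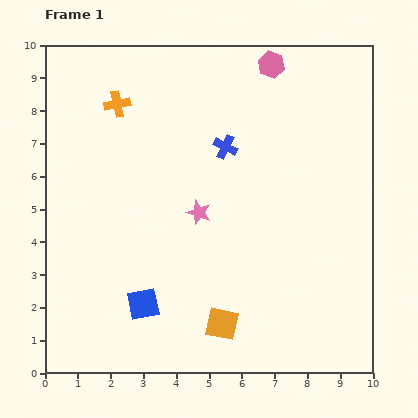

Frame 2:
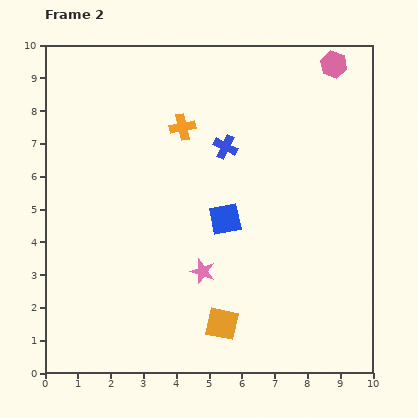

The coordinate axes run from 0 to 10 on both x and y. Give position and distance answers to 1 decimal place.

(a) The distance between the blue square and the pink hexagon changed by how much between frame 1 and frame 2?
-2.6

Distance in frame 1: 8.3. Distance in frame 2: 5.7.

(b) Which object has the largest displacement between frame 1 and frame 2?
the blue square

(moved 3.6; next 2.1)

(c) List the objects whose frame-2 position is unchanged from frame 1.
the blue cross, the orange square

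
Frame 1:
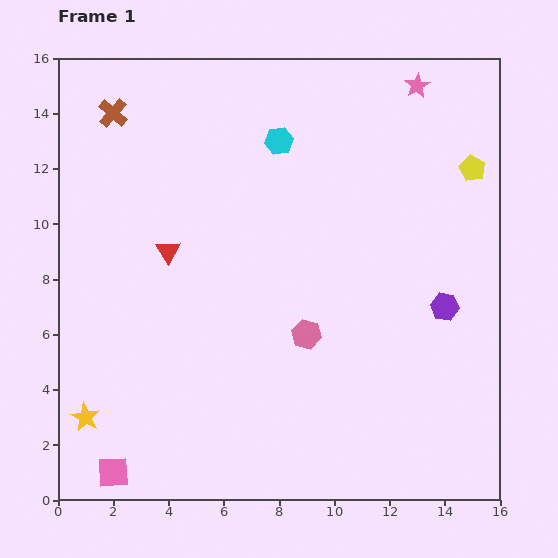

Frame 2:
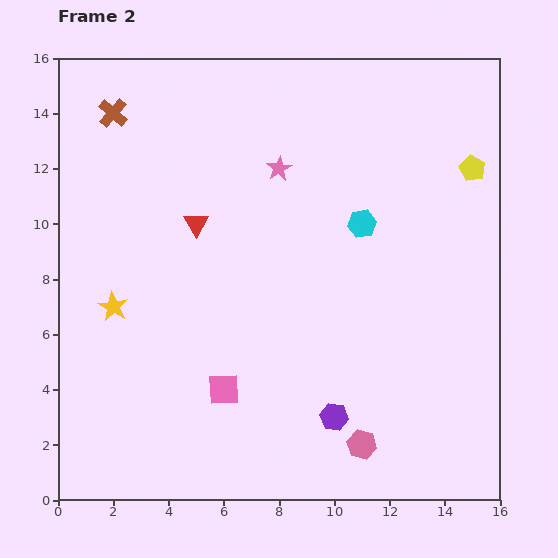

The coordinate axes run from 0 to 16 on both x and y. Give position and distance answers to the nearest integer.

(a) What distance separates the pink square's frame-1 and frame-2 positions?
5

The pink square moved from (2, 1) to (6, 4), a distance of √(4² + 3²) ≈ 5.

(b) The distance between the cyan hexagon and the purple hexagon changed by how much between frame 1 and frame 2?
-1

Distance in frame 1: 8. Distance in frame 2: 7.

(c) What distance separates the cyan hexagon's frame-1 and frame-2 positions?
4

The cyan hexagon moved from (8, 13) to (11, 10), a distance of √(3² + 3²) ≈ 4.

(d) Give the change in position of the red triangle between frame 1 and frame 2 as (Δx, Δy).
(1, 1)

The red triangle was at (4, 9) in frame 1 and (5, 10) in frame 2.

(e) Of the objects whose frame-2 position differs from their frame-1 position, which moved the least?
the red triangle

(moved 1)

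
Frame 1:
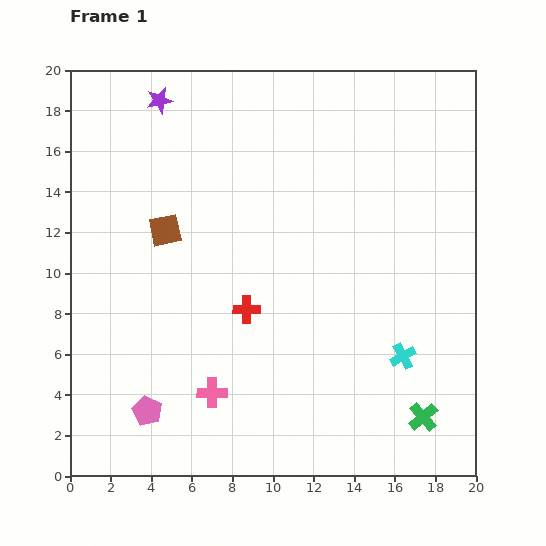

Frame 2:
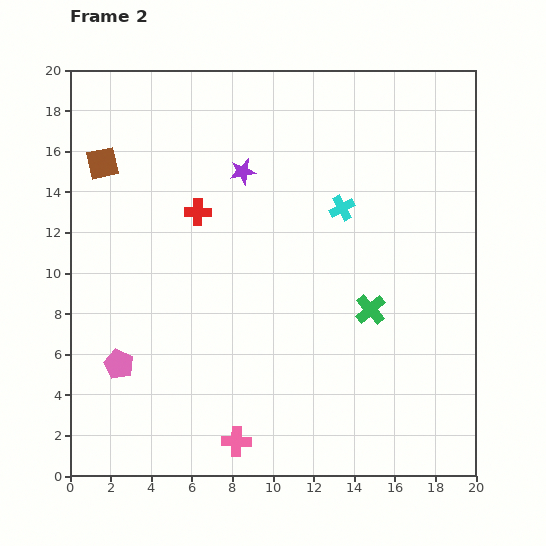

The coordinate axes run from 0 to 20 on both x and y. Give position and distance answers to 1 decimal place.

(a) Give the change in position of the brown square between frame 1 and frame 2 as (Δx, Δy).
(-3.1, 3.3)

The brown square was at (4.7, 12.1) in frame 1 and (1.6, 15.4) in frame 2.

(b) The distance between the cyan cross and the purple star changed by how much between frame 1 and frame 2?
-12.2

Distance in frame 1: 17.4. Distance in frame 2: 5.2.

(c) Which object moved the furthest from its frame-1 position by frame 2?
the cyan cross

(moved 7.9; next 5.9)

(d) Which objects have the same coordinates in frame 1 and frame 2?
none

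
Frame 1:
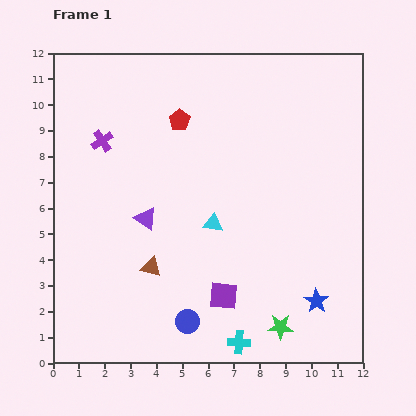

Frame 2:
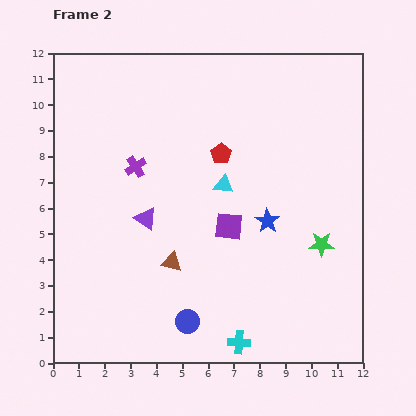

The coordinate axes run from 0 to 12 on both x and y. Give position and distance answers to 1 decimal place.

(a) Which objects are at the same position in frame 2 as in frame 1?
the blue circle, the purple triangle, the cyan cross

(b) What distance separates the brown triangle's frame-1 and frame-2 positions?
0.8

The brown triangle moved from (3.8, 3.7) to (4.6, 3.9), a distance of √(0.8² + 0.2²) ≈ 0.8.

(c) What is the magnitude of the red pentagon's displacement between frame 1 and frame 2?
2.1

The red pentagon moved from (4.9, 9.4) to (6.5, 8.1), a distance of √(1.6² + 1.3²) ≈ 2.1.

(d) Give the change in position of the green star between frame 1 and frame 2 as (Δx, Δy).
(1.6, 3.2)

The green star was at (8.8, 1.4) in frame 1 and (10.4, 4.6) in frame 2.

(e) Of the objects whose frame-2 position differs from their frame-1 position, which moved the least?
the brown triangle

(moved 0.8)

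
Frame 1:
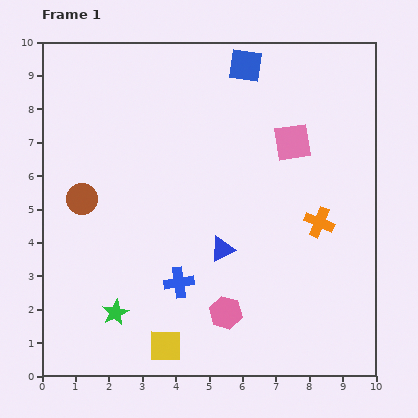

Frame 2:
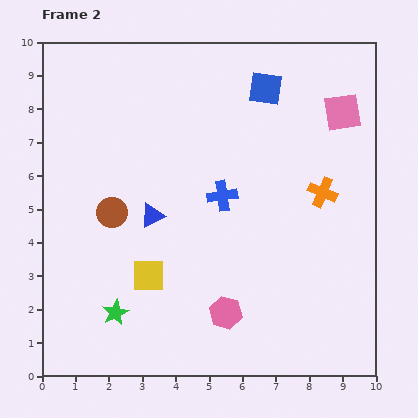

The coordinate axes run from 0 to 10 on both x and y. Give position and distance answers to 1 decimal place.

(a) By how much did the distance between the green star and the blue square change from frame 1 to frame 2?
-0.3

Distance in frame 1: 8.4. Distance in frame 2: 8.1.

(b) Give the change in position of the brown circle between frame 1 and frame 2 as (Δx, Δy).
(0.9, -0.4)

The brown circle was at (1.2, 5.3) in frame 1 and (2.1, 4.9) in frame 2.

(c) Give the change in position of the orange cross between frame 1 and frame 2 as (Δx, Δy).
(0.1, 0.9)

The orange cross was at (8.3, 4.6) in frame 1 and (8.4, 5.5) in frame 2.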